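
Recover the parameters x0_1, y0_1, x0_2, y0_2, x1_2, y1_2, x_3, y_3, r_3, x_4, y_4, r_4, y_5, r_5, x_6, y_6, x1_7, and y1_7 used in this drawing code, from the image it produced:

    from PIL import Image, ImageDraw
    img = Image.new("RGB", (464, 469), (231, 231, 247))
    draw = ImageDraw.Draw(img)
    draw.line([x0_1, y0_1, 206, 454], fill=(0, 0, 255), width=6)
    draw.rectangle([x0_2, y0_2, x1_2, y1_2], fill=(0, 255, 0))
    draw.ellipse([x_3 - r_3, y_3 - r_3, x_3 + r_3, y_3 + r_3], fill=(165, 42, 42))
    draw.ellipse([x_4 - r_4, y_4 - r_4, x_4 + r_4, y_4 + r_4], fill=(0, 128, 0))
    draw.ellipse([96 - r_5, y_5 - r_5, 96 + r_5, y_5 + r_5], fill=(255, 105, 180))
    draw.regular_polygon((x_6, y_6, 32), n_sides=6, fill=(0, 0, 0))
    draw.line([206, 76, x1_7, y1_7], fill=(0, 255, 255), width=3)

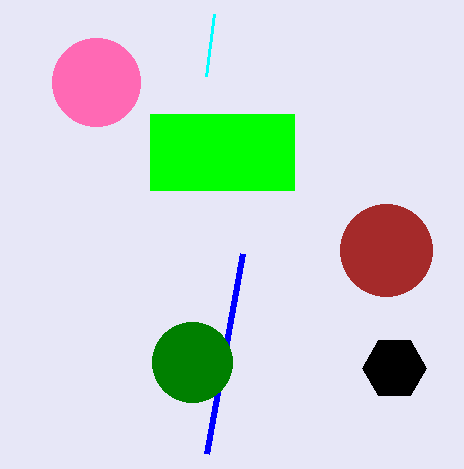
x0_1 = 242, y0_1 = 254, x0_2 = 150, y0_2 = 114, x1_2 = 294, y1_2 = 190, x_3 = 386, y_3 = 250, r_3 = 46, x_4 = 192, y_4 = 362, r_4 = 40, y_5 = 82, r_5 = 44, x_6 = 394, y_6 = 368, x1_7 = 214, y1_7 = 14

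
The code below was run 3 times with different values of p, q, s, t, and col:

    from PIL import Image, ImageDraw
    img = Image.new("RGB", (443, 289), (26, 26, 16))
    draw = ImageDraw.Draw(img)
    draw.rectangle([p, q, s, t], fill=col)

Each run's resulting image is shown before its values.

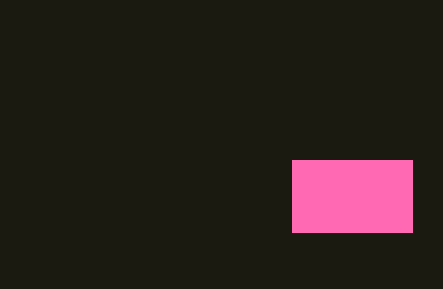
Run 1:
p = 292
q = 160
s = 412
t = 232
col = 'hotpink'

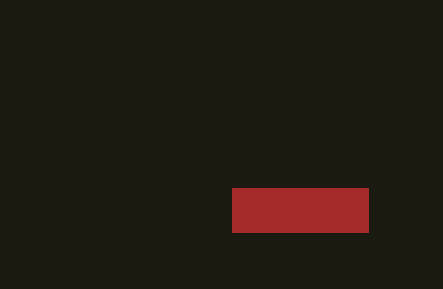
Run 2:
p = 232; q = 188; s = 368; t = 232; col = 'brown'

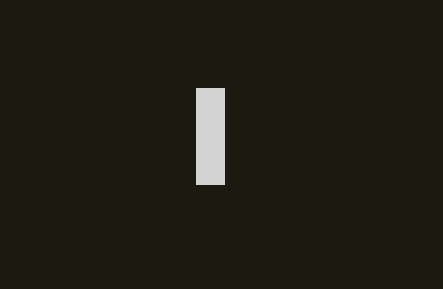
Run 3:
p = 196, q = 88, s = 224, t = 184, col = 'lightgray'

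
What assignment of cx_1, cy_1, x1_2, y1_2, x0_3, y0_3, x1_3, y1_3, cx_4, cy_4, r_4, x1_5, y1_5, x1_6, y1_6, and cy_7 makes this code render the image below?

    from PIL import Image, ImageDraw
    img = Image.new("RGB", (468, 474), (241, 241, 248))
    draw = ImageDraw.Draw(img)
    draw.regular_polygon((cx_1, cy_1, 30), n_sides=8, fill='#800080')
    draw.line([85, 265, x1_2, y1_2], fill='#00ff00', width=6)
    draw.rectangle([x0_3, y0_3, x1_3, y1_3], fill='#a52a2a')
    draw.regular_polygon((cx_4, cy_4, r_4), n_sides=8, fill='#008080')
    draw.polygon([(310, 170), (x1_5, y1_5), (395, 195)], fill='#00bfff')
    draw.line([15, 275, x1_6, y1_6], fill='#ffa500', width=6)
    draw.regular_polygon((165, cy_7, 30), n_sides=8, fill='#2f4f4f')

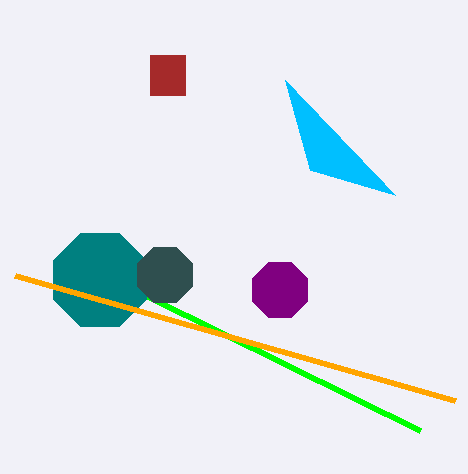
cx_1 = 280; cy_1 = 290; x1_2 = 420; y1_2 = 430; x0_3 = 150; y0_3 = 55; x1_3 = 185; y1_3 = 95; cx_4 = 100; cy_4 = 280; r_4 = 50; x1_5 = 285; y1_5 = 80; x1_6 = 455; y1_6 = 400; cy_7 = 275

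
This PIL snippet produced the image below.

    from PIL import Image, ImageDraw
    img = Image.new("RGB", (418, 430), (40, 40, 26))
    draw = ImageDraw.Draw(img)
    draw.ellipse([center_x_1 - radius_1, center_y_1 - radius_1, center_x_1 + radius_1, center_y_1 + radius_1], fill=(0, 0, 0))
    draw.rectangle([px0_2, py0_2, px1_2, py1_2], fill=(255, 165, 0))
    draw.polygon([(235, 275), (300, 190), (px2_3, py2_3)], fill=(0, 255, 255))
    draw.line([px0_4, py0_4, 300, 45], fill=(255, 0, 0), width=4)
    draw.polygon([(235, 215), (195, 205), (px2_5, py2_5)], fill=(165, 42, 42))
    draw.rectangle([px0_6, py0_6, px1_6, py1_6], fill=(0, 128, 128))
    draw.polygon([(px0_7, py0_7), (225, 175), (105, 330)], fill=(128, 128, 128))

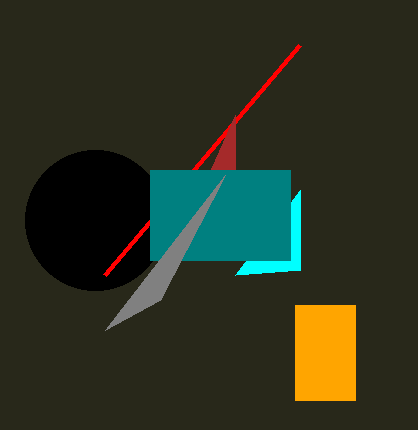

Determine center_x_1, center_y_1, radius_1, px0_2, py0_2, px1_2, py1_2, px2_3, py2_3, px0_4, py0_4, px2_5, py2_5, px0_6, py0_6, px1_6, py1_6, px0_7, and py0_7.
center_x_1 = 95
center_y_1 = 220
radius_1 = 70
px0_2 = 295
py0_2 = 305
px1_2 = 355
py1_2 = 400
px2_3 = 300
py2_3 = 270
px0_4 = 105
py0_4 = 275
px2_5 = 235
py2_5 = 115
px0_6 = 150
py0_6 = 170
px1_6 = 290
py1_6 = 260
px0_7 = 160
py0_7 = 300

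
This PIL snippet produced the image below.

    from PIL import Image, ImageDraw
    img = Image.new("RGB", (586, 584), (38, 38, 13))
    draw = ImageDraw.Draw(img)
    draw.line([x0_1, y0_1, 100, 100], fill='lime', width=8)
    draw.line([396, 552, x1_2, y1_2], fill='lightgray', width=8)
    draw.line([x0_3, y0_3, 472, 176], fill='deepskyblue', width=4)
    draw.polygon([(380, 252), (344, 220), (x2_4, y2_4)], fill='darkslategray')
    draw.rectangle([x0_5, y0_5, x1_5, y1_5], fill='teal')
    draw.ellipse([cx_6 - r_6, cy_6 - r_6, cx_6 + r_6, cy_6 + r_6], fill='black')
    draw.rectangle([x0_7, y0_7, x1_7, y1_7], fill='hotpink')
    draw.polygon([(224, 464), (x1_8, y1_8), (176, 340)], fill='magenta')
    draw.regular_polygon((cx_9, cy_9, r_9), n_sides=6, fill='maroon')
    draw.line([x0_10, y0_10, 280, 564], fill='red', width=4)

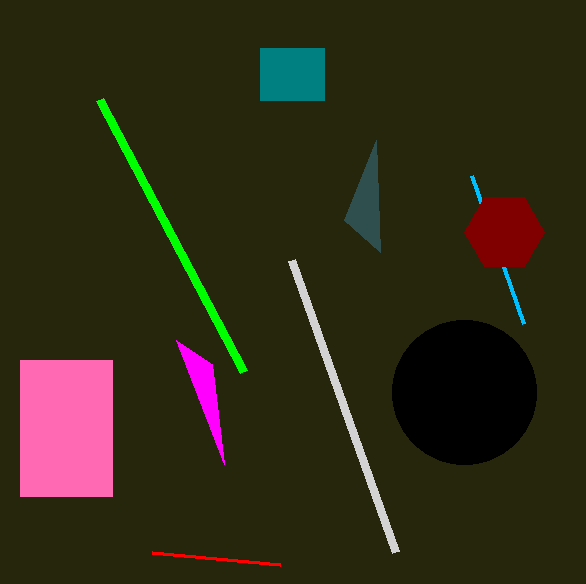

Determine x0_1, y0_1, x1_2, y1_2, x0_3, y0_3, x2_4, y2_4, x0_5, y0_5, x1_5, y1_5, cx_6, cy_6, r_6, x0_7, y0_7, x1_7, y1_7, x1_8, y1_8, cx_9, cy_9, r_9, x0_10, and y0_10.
x0_1 = 244, y0_1 = 372, x1_2 = 292, y1_2 = 260, x0_3 = 524, y0_3 = 324, x2_4 = 376, y2_4 = 140, x0_5 = 260, y0_5 = 48, x1_5 = 324, y1_5 = 100, cx_6 = 464, cy_6 = 392, r_6 = 72, x0_7 = 20, y0_7 = 360, x1_7 = 112, y1_7 = 496, x1_8 = 212, y1_8 = 364, cx_9 = 504, cy_9 = 232, r_9 = 40, x0_10 = 152, y0_10 = 552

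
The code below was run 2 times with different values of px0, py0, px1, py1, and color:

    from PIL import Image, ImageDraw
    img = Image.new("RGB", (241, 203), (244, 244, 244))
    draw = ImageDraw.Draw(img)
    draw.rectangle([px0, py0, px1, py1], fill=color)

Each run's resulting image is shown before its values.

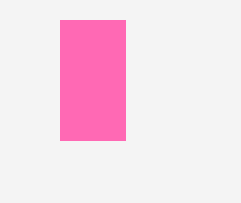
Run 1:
px0 = 60, py0 = 20, px1 = 125, py1 = 140, color = 'hotpink'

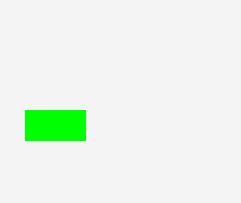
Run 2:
px0 = 25, py0 = 110, px1 = 85, py1 = 140, color = 'lime'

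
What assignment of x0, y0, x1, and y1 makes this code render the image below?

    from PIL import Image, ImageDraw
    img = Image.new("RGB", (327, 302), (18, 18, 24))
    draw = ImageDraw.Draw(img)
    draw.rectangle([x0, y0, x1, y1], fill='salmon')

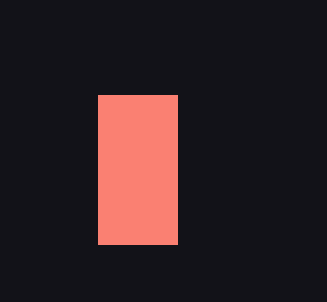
x0 = 98, y0 = 95, x1 = 177, y1 = 244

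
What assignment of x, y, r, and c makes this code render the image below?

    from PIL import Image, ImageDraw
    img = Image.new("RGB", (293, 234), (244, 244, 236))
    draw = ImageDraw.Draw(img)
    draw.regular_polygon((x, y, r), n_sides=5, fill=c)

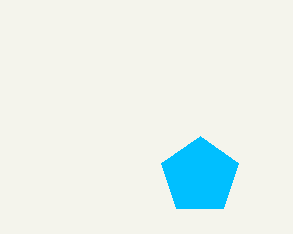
x = 200
y = 176
r = 40
c = 'deepskyblue'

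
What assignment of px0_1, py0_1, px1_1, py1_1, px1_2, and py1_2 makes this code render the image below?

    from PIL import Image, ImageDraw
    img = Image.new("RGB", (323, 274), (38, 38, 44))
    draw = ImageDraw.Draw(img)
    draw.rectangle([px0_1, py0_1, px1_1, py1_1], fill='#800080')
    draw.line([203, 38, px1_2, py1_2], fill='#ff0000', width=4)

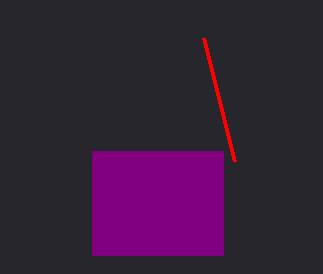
px0_1 = 92, py0_1 = 151, px1_1 = 223, py1_1 = 255, px1_2 = 234, py1_2 = 161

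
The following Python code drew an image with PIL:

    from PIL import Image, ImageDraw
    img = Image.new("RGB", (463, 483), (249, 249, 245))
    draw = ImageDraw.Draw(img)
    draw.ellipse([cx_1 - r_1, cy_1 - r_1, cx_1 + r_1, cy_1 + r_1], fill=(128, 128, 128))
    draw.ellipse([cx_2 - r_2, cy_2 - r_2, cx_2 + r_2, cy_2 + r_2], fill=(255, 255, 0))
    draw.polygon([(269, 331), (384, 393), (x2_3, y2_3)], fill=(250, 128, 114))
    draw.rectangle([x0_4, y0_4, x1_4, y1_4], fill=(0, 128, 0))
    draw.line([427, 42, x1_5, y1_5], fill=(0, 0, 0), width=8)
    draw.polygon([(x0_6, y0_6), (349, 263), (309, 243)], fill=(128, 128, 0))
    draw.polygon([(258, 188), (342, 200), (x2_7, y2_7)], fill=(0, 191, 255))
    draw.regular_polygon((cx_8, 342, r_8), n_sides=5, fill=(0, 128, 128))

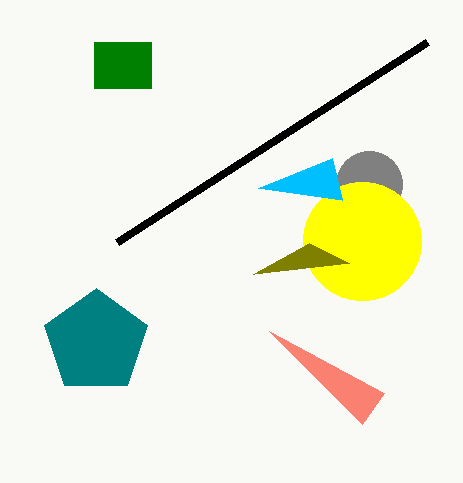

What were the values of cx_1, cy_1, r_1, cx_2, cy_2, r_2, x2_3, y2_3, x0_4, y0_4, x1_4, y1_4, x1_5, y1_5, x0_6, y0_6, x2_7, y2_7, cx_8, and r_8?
cx_1 = 369
cy_1 = 184
r_1 = 33
cx_2 = 362
cy_2 = 241
r_2 = 59
x2_3 = 362
y2_3 = 424
x0_4 = 94
y0_4 = 42
x1_4 = 151
y1_4 = 88
x1_5 = 117
y1_5 = 242
x0_6 = 253
y0_6 = 274
x2_7 = 332
y2_7 = 158
cx_8 = 96
r_8 = 54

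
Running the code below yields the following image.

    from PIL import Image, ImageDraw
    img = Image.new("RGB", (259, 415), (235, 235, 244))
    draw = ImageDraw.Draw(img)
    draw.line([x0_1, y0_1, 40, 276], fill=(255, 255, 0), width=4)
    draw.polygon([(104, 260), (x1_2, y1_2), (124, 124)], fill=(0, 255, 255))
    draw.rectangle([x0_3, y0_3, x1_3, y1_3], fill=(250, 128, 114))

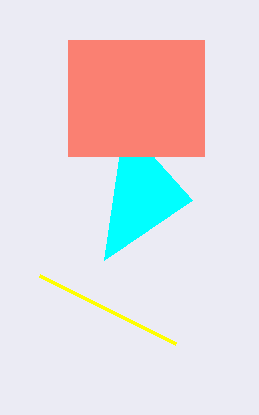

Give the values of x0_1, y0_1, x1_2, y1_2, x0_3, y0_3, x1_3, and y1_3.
x0_1 = 176, y0_1 = 344, x1_2 = 192, y1_2 = 200, x0_3 = 68, y0_3 = 40, x1_3 = 204, y1_3 = 156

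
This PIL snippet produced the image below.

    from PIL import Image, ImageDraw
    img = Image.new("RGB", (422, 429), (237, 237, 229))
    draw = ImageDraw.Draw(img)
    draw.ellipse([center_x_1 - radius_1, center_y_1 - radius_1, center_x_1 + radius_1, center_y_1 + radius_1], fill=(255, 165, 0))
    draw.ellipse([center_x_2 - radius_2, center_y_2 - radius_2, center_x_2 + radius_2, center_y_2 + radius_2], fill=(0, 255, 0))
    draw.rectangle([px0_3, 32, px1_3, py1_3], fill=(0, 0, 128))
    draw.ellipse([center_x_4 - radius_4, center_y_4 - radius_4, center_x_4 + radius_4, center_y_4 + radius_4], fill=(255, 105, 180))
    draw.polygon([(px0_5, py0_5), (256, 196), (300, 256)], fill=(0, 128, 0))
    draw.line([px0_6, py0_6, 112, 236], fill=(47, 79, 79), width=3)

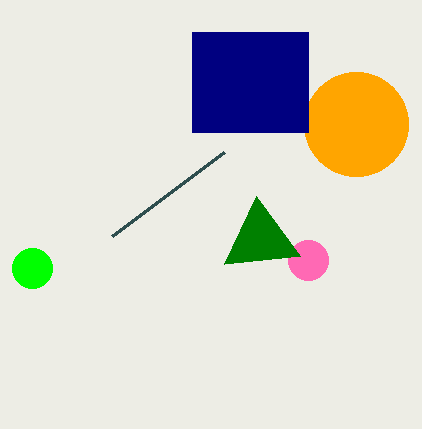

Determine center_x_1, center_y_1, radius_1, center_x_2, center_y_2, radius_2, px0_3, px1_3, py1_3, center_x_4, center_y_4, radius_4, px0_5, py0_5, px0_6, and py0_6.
center_x_1 = 356; center_y_1 = 124; radius_1 = 52; center_x_2 = 32; center_y_2 = 268; radius_2 = 20; px0_3 = 192; px1_3 = 308; py1_3 = 132; center_x_4 = 308; center_y_4 = 260; radius_4 = 20; px0_5 = 224; py0_5 = 264; px0_6 = 224; py0_6 = 152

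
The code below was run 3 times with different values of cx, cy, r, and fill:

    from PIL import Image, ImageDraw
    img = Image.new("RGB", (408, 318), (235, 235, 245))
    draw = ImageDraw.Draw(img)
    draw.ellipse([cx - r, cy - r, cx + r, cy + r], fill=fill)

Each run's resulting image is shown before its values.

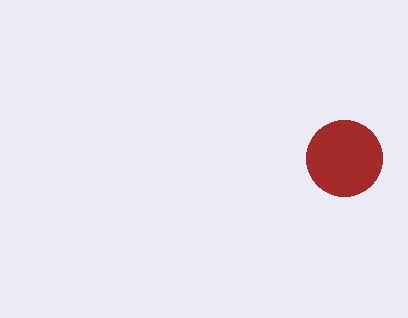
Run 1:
cx = 344
cy = 158
r = 38
fill = 'brown'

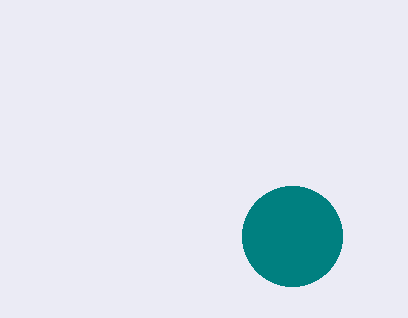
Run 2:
cx = 292; cy = 236; r = 50; fill = 'teal'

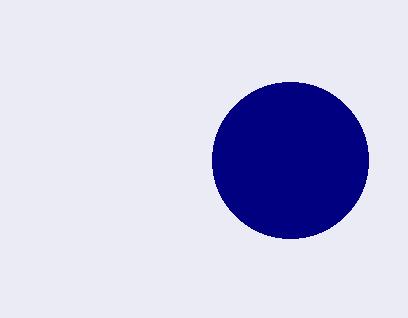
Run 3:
cx = 290; cy = 160; r = 78; fill = 'navy'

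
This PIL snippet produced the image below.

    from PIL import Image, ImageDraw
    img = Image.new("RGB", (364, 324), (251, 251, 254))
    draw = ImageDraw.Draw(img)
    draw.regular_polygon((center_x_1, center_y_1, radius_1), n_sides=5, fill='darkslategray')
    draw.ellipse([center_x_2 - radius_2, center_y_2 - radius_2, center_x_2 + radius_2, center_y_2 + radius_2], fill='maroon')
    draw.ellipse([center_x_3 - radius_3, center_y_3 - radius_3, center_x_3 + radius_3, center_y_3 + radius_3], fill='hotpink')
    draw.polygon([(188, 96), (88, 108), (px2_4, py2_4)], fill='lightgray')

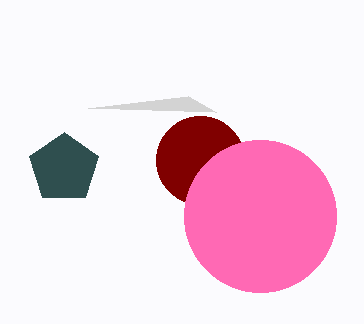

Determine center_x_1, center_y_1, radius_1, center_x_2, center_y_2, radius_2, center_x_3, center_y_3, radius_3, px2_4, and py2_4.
center_x_1 = 64
center_y_1 = 168
radius_1 = 36
center_x_2 = 200
center_y_2 = 160
radius_2 = 44
center_x_3 = 260
center_y_3 = 216
radius_3 = 76
px2_4 = 216
py2_4 = 112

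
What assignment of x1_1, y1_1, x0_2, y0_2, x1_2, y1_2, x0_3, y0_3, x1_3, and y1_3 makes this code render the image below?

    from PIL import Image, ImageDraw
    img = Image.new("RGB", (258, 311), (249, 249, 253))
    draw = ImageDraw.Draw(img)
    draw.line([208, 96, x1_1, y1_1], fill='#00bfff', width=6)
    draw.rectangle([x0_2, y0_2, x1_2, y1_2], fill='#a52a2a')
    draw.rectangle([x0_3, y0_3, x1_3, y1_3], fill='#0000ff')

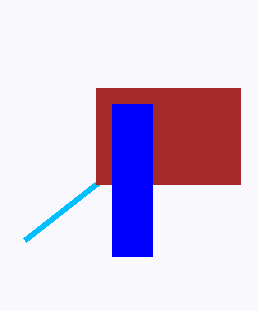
x1_1 = 24; y1_1 = 240; x0_2 = 96; y0_2 = 88; x1_2 = 240; y1_2 = 184; x0_3 = 112; y0_3 = 104; x1_3 = 152; y1_3 = 256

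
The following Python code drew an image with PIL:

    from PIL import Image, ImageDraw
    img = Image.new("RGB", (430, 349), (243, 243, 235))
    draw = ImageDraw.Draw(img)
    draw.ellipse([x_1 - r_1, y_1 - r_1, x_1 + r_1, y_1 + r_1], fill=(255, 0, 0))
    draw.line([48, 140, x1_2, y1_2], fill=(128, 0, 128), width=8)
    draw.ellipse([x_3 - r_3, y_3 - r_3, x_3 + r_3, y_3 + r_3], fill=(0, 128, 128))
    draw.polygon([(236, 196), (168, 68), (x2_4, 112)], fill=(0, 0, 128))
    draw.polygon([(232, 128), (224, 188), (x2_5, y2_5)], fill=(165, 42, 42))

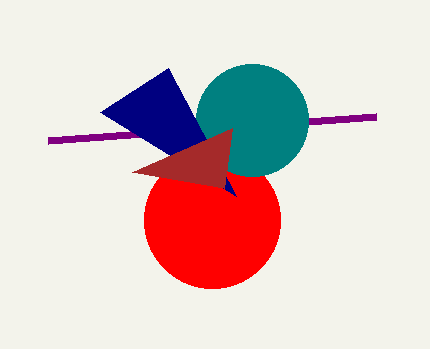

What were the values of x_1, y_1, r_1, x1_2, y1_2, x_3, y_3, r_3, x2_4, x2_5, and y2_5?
x_1 = 212
y_1 = 220
r_1 = 68
x1_2 = 376
y1_2 = 116
x_3 = 252
y_3 = 120
r_3 = 56
x2_4 = 100
x2_5 = 132
y2_5 = 172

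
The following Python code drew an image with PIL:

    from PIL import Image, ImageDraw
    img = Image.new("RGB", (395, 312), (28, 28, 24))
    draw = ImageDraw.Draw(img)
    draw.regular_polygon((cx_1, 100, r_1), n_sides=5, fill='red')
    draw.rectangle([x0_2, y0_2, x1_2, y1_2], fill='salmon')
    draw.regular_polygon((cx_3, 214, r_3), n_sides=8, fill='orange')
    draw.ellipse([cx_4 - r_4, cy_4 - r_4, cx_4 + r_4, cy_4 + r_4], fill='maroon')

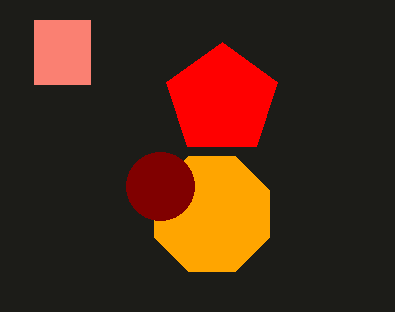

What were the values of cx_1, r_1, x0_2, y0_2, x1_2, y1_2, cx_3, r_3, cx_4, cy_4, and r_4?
cx_1 = 222
r_1 = 58
x0_2 = 34
y0_2 = 20
x1_2 = 90
y1_2 = 84
cx_3 = 212
r_3 = 62
cx_4 = 160
cy_4 = 186
r_4 = 34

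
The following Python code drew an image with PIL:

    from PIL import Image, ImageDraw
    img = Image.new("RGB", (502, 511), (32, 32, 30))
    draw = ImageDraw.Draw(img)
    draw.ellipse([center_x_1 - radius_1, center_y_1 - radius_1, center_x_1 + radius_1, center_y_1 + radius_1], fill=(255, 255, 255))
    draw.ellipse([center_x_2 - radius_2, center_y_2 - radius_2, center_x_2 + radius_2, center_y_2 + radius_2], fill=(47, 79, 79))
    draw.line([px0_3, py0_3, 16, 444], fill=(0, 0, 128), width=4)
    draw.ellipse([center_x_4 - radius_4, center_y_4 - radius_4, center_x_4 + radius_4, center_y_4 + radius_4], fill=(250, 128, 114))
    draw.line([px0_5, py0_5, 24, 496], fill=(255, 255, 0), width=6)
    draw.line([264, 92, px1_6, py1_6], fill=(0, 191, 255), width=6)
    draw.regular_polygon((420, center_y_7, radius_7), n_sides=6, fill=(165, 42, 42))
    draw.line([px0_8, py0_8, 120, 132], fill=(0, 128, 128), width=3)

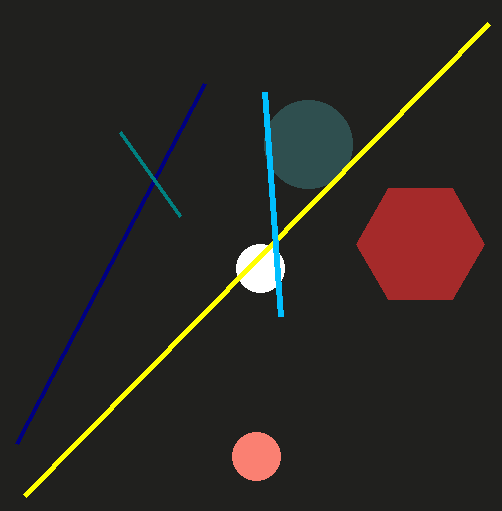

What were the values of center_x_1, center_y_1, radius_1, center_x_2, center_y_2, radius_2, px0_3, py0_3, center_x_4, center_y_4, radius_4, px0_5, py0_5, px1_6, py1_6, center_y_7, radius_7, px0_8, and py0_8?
center_x_1 = 260; center_y_1 = 268; radius_1 = 24; center_x_2 = 308; center_y_2 = 144; radius_2 = 44; px0_3 = 204; py0_3 = 84; center_x_4 = 256; center_y_4 = 456; radius_4 = 24; px0_5 = 488; py0_5 = 24; px1_6 = 280; py1_6 = 316; center_y_7 = 244; radius_7 = 64; px0_8 = 180; py0_8 = 216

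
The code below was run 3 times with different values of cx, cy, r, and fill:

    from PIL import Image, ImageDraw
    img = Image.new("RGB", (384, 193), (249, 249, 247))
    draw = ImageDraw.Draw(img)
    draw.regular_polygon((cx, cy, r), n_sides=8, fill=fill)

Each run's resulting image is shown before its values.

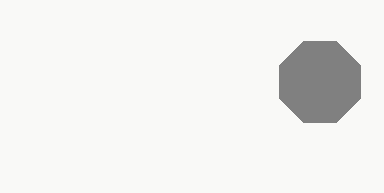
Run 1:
cx = 320; cy = 82; r = 44; fill = 'gray'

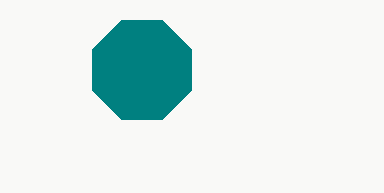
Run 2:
cx = 142
cy = 70
r = 54
fill = 'teal'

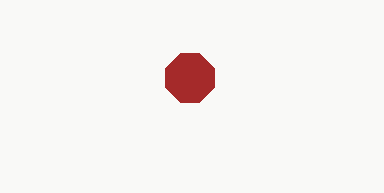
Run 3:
cx = 190; cy = 78; r = 26; fill = 'brown'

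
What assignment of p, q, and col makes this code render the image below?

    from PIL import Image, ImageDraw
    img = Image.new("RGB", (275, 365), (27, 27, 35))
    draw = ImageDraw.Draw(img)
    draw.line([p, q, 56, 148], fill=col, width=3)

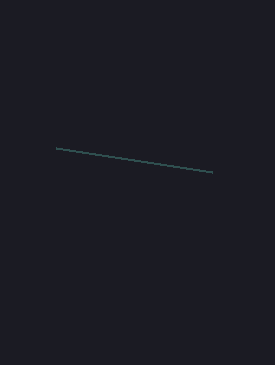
p = 212, q = 172, col = 'darkslategray'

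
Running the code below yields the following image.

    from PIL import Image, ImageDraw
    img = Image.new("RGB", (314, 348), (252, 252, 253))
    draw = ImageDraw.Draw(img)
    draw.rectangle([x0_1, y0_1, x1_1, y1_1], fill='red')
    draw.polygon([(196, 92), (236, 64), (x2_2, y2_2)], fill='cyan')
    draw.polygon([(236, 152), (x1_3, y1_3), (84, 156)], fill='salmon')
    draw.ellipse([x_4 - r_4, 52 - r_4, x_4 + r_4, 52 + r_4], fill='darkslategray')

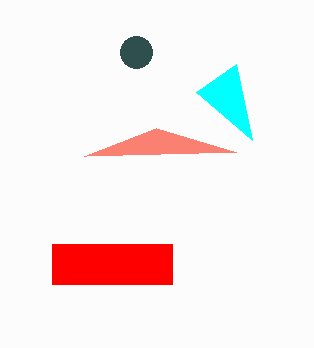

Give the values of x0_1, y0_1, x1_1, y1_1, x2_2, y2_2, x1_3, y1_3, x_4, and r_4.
x0_1 = 52
y0_1 = 244
x1_1 = 172
y1_1 = 284
x2_2 = 252
y2_2 = 140
x1_3 = 156
y1_3 = 128
x_4 = 136
r_4 = 16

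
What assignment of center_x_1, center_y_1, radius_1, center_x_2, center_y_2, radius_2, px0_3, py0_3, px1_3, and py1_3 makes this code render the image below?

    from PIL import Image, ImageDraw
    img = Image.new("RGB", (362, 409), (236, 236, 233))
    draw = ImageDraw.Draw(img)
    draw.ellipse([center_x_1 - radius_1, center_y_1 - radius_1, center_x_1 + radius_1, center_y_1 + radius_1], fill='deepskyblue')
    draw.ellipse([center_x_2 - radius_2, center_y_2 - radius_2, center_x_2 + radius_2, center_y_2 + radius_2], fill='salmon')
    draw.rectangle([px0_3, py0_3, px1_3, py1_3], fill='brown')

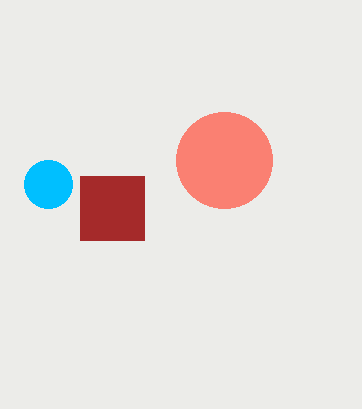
center_x_1 = 48, center_y_1 = 184, radius_1 = 24, center_x_2 = 224, center_y_2 = 160, radius_2 = 48, px0_3 = 80, py0_3 = 176, px1_3 = 144, py1_3 = 240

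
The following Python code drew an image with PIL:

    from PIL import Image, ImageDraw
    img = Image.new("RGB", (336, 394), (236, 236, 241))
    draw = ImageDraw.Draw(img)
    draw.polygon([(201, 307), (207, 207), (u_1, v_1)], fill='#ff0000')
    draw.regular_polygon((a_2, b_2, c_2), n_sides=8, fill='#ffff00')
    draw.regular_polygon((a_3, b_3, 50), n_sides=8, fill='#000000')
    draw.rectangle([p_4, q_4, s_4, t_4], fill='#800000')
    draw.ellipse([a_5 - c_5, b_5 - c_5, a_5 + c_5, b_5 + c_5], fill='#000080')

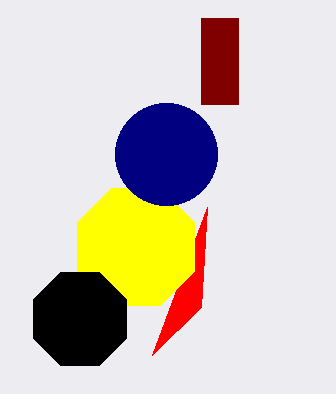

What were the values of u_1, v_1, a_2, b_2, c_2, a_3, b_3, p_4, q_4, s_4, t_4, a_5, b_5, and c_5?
u_1 = 152; v_1 = 355; a_2 = 136; b_2 = 247; c_2 = 63; a_3 = 80; b_3 = 319; p_4 = 201; q_4 = 18; s_4 = 238; t_4 = 104; a_5 = 166; b_5 = 154; c_5 = 51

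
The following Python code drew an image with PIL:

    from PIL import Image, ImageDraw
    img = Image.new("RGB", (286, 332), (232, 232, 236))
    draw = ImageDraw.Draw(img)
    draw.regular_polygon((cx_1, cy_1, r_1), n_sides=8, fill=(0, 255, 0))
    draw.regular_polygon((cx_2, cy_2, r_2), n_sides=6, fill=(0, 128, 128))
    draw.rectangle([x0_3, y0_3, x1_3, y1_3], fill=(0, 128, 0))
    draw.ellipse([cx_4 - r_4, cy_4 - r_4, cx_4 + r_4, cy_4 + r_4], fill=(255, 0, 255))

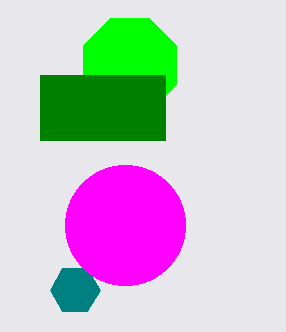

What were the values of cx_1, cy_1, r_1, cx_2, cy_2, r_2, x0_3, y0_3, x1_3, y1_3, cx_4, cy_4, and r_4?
cx_1 = 130, cy_1 = 65, r_1 = 50, cx_2 = 75, cy_2 = 290, r_2 = 25, x0_3 = 40, y0_3 = 75, x1_3 = 165, y1_3 = 140, cx_4 = 125, cy_4 = 225, r_4 = 60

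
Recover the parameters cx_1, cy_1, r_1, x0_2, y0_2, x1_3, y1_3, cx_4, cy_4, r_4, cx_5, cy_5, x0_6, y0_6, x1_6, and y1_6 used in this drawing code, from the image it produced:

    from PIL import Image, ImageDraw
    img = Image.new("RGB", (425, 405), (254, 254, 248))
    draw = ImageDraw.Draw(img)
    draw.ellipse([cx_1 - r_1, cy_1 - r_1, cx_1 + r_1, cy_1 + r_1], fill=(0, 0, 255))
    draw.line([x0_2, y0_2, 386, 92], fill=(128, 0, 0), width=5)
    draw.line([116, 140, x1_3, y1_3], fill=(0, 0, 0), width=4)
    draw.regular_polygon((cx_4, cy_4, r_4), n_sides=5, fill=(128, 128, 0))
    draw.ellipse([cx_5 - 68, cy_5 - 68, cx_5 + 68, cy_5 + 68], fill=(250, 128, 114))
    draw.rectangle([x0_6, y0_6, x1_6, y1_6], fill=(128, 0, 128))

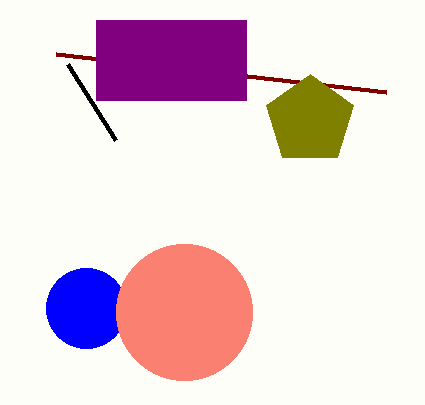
cx_1 = 86, cy_1 = 308, r_1 = 40, x0_2 = 56, y0_2 = 54, x1_3 = 68, y1_3 = 64, cx_4 = 310, cy_4 = 120, r_4 = 46, cx_5 = 184, cy_5 = 312, x0_6 = 96, y0_6 = 20, x1_6 = 246, y1_6 = 100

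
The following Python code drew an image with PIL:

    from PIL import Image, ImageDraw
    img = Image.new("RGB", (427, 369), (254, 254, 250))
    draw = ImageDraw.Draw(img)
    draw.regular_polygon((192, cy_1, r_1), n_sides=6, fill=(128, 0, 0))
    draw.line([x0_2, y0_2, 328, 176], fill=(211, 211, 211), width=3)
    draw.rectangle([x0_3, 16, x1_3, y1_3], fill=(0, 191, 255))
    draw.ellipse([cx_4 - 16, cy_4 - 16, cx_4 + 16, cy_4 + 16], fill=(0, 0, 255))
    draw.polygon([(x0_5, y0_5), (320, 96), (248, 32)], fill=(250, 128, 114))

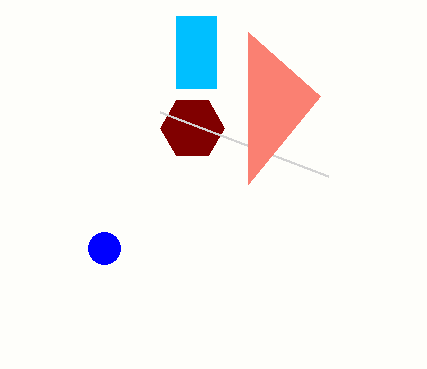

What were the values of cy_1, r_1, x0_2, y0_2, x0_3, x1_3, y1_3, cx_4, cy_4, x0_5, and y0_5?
cy_1 = 128, r_1 = 32, x0_2 = 160, y0_2 = 112, x0_3 = 176, x1_3 = 216, y1_3 = 88, cx_4 = 104, cy_4 = 248, x0_5 = 248, y0_5 = 184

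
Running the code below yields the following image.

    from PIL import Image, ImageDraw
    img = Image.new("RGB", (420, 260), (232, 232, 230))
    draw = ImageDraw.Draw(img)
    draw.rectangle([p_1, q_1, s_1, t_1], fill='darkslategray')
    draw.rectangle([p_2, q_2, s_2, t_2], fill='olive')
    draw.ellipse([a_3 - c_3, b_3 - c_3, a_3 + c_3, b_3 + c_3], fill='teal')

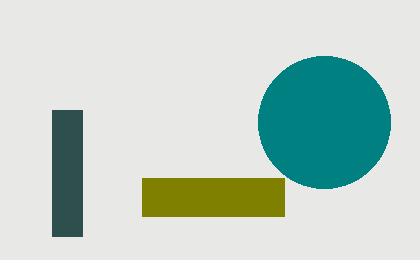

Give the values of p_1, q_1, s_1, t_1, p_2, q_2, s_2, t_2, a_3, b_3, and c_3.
p_1 = 52; q_1 = 110; s_1 = 82; t_1 = 236; p_2 = 142; q_2 = 178; s_2 = 284; t_2 = 216; a_3 = 324; b_3 = 122; c_3 = 66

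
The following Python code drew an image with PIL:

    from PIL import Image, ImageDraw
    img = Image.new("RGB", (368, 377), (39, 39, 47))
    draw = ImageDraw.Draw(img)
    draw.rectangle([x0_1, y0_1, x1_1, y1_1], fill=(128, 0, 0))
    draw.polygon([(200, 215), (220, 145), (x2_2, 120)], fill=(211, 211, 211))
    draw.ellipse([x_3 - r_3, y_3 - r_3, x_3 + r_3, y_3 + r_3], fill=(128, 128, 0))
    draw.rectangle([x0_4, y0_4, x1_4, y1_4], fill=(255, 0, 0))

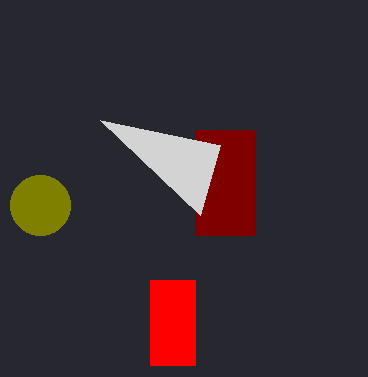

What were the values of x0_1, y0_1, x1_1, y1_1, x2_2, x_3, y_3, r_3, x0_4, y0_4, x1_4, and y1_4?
x0_1 = 195; y0_1 = 130; x1_1 = 255; y1_1 = 235; x2_2 = 100; x_3 = 40; y_3 = 205; r_3 = 30; x0_4 = 150; y0_4 = 280; x1_4 = 195; y1_4 = 365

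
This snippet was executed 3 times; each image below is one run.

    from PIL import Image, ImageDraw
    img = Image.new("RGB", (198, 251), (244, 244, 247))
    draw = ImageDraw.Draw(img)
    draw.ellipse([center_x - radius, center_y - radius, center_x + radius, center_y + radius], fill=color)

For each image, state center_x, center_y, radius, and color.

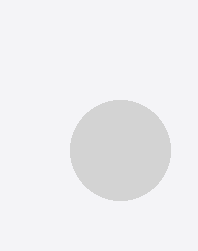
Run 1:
center_x = 120; center_y = 150; radius = 50; color = 'lightgray'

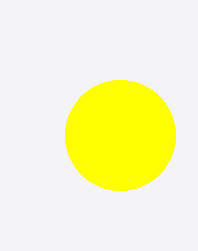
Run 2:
center_x = 120, center_y = 135, radius = 55, color = 'yellow'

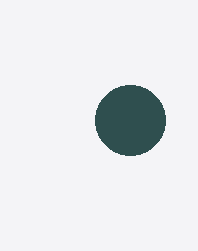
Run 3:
center_x = 130, center_y = 120, radius = 35, color = 'darkslategray'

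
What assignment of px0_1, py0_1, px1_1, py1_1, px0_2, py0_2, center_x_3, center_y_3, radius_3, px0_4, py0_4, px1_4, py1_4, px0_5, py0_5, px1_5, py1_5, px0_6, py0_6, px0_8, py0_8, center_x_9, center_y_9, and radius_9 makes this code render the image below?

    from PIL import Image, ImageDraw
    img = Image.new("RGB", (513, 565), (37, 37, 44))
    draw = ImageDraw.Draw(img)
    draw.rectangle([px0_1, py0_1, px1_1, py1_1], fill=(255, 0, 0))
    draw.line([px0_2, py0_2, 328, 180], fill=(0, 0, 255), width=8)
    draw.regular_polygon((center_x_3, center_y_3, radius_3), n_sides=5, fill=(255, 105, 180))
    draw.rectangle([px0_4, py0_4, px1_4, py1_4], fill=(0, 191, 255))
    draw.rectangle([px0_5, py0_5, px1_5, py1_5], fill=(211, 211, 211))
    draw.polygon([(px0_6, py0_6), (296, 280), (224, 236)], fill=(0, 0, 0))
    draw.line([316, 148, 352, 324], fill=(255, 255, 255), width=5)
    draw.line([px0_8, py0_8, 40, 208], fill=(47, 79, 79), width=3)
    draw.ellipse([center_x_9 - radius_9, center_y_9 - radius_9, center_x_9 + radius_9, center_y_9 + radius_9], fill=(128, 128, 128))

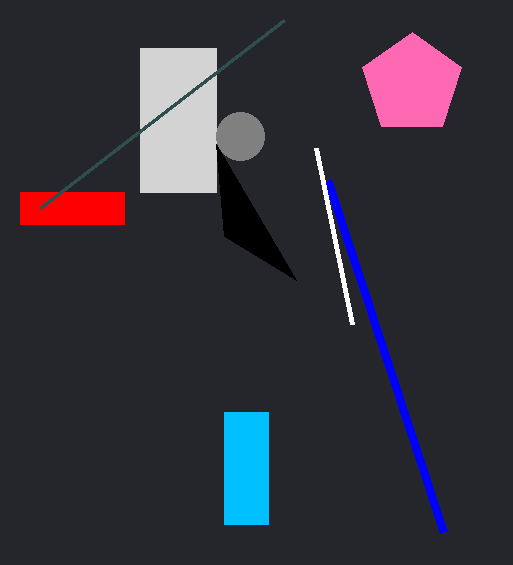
px0_1 = 20
py0_1 = 192
px1_1 = 124
py1_1 = 224
px0_2 = 444
py0_2 = 532
center_x_3 = 412
center_y_3 = 84
radius_3 = 52
px0_4 = 224
py0_4 = 412
px1_4 = 268
py1_4 = 524
px0_5 = 140
py0_5 = 48
px1_5 = 216
py1_5 = 192
px0_6 = 216
py0_6 = 144
px0_8 = 284
py0_8 = 20
center_x_9 = 240
center_y_9 = 136
radius_9 = 24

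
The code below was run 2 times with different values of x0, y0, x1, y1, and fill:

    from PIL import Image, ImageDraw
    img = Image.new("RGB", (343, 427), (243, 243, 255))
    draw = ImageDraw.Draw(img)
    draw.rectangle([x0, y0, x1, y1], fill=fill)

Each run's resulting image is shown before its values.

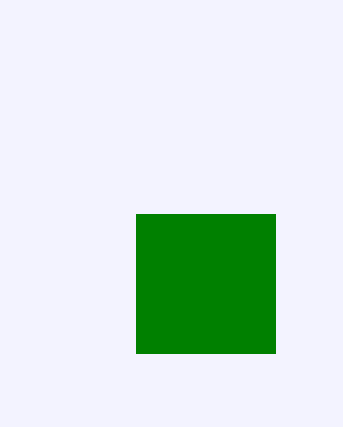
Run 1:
x0 = 136, y0 = 214, x1 = 275, y1 = 353, fill = 'green'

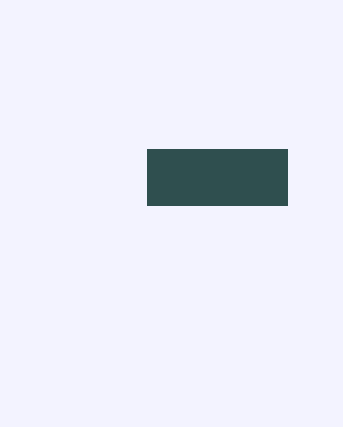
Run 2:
x0 = 147, y0 = 149, x1 = 287, y1 = 205, fill = 'darkslategray'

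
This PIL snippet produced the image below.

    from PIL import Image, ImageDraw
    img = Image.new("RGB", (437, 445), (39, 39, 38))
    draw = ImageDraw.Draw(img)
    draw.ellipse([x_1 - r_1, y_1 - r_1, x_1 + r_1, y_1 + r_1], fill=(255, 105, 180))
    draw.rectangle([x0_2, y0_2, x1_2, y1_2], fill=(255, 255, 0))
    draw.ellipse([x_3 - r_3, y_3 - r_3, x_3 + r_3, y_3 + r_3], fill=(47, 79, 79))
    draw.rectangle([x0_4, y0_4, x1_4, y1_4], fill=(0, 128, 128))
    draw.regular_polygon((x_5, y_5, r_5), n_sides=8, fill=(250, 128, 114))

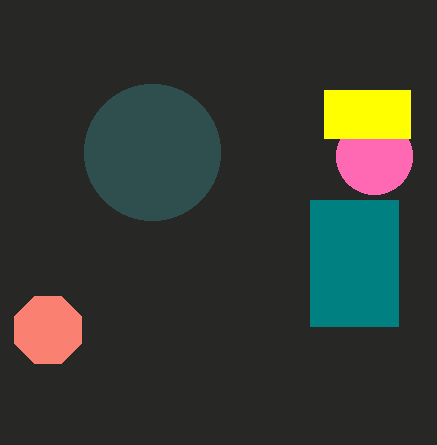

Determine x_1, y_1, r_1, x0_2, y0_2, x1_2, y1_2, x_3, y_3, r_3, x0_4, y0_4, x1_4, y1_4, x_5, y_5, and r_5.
x_1 = 374; y_1 = 156; r_1 = 38; x0_2 = 324; y0_2 = 90; x1_2 = 410; y1_2 = 138; x_3 = 152; y_3 = 152; r_3 = 68; x0_4 = 310; y0_4 = 200; x1_4 = 398; y1_4 = 326; x_5 = 48; y_5 = 330; r_5 = 36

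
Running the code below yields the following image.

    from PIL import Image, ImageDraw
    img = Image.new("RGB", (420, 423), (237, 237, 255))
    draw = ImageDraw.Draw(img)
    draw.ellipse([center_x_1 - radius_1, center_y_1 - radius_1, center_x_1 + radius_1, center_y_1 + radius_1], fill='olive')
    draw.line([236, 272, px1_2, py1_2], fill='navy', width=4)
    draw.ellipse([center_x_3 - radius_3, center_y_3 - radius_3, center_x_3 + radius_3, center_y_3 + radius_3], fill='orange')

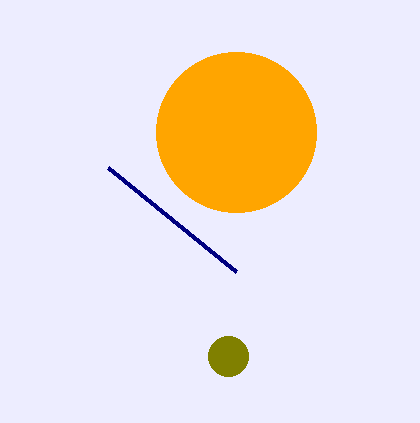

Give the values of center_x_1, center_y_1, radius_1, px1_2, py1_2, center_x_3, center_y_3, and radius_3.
center_x_1 = 228
center_y_1 = 356
radius_1 = 20
px1_2 = 108
py1_2 = 168
center_x_3 = 236
center_y_3 = 132
radius_3 = 80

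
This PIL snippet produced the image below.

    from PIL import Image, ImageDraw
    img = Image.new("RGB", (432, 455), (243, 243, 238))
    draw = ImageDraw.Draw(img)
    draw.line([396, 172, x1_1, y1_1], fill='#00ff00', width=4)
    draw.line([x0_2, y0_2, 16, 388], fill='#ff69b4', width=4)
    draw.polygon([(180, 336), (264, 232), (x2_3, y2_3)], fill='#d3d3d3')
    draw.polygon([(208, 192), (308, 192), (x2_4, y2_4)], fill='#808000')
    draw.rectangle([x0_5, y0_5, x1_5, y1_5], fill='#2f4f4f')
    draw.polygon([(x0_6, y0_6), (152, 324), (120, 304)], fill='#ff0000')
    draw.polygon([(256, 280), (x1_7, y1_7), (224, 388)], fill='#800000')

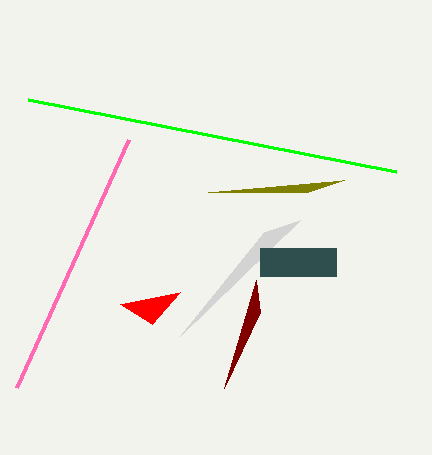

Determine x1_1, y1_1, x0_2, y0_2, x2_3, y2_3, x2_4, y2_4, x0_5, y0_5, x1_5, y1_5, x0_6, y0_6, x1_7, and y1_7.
x1_1 = 28; y1_1 = 100; x0_2 = 128; y0_2 = 140; x2_3 = 300; y2_3 = 220; x2_4 = 344; y2_4 = 180; x0_5 = 260; y0_5 = 248; x1_5 = 336; y1_5 = 276; x0_6 = 180; y0_6 = 292; x1_7 = 260; y1_7 = 312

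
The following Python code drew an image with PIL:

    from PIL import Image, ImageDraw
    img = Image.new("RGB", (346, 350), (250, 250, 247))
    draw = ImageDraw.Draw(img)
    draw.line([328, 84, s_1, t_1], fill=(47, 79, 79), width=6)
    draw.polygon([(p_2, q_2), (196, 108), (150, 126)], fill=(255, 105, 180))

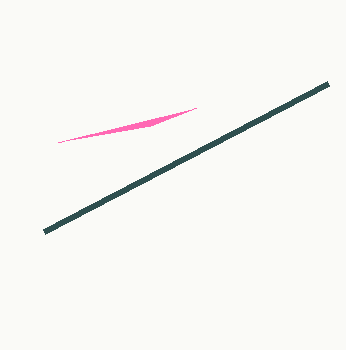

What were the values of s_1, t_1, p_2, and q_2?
s_1 = 44, t_1 = 232, p_2 = 58, q_2 = 142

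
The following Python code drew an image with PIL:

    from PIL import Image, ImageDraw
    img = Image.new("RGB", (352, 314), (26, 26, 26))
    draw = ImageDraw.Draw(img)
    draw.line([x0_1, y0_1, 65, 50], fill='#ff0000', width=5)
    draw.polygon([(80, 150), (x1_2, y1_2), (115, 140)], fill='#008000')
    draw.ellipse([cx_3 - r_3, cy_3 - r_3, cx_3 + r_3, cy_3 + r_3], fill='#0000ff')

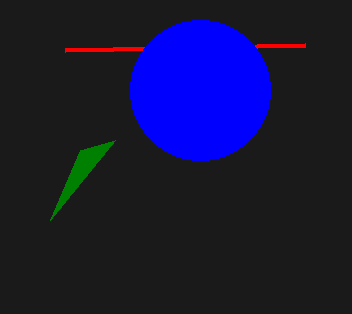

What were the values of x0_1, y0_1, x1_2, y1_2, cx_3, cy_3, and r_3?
x0_1 = 305, y0_1 = 45, x1_2 = 50, y1_2 = 220, cx_3 = 200, cy_3 = 90, r_3 = 70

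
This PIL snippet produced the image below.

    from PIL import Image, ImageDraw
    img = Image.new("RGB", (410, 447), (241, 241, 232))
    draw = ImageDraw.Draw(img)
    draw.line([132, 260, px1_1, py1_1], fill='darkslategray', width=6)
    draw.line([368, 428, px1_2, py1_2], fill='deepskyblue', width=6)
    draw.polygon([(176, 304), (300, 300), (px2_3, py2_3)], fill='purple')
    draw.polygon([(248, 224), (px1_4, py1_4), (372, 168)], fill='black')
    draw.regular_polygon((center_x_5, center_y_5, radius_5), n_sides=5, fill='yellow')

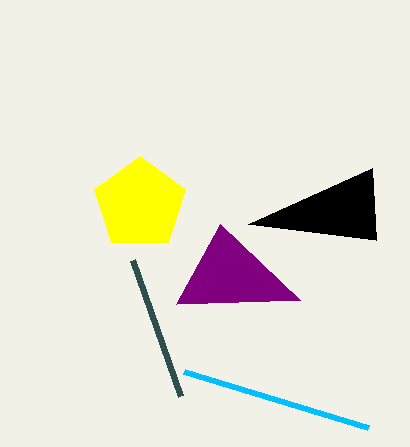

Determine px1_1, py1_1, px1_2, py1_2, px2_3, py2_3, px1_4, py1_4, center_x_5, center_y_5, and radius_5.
px1_1 = 180; py1_1 = 396; px1_2 = 184; py1_2 = 372; px2_3 = 220; py2_3 = 224; px1_4 = 376; py1_4 = 240; center_x_5 = 140; center_y_5 = 204; radius_5 = 48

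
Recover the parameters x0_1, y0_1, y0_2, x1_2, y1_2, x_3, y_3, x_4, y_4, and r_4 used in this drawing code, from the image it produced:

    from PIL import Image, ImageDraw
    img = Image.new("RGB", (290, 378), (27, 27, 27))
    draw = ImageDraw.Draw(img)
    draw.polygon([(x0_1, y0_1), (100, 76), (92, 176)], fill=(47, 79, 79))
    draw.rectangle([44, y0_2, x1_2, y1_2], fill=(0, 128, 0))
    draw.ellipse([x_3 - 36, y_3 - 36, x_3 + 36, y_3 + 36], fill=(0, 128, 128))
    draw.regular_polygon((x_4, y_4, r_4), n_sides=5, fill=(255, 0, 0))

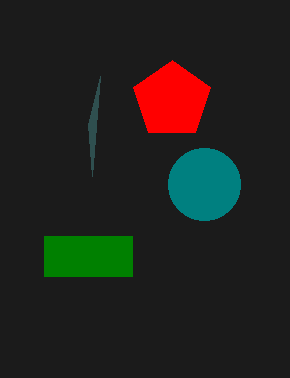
x0_1 = 88, y0_1 = 124, y0_2 = 236, x1_2 = 132, y1_2 = 276, x_3 = 204, y_3 = 184, x_4 = 172, y_4 = 100, r_4 = 40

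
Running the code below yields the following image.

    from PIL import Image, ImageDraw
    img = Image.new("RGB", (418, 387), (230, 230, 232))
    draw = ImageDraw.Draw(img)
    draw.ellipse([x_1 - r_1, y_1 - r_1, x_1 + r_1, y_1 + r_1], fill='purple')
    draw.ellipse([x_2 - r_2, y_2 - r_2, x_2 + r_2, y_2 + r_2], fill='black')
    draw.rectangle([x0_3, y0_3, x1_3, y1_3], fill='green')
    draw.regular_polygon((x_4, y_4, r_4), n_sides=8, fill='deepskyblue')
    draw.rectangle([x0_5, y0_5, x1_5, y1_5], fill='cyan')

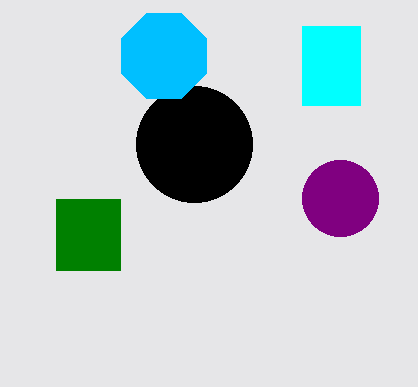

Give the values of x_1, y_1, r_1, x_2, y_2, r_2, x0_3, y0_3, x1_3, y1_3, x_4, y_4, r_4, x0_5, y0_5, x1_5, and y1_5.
x_1 = 340; y_1 = 198; r_1 = 38; x_2 = 194; y_2 = 144; r_2 = 58; x0_3 = 56; y0_3 = 199; x1_3 = 120; y1_3 = 270; x_4 = 164; y_4 = 56; r_4 = 46; x0_5 = 302; y0_5 = 26; x1_5 = 360; y1_5 = 105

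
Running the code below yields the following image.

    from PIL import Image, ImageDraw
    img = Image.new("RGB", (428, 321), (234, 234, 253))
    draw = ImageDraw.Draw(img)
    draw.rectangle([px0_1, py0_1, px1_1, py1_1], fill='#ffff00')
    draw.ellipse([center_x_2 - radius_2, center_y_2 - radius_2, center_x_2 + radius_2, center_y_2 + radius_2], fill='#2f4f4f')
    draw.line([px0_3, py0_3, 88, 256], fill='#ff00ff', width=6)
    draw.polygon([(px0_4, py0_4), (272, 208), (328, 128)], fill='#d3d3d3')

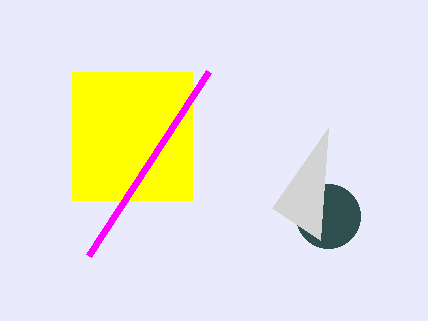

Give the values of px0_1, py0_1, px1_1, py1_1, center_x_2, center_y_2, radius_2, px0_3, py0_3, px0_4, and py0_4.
px0_1 = 72
py0_1 = 72
px1_1 = 192
py1_1 = 200
center_x_2 = 328
center_y_2 = 216
radius_2 = 32
px0_3 = 208
py0_3 = 72
px0_4 = 320
py0_4 = 240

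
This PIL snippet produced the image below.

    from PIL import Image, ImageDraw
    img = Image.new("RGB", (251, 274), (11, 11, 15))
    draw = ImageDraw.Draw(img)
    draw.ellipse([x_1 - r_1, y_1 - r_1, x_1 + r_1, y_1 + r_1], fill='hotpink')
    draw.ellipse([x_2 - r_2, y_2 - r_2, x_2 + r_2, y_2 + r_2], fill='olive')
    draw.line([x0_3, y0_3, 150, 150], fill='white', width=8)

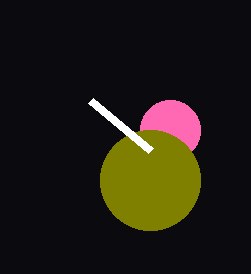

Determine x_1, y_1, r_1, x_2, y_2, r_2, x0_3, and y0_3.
x_1 = 170, y_1 = 130, r_1 = 30, x_2 = 150, y_2 = 180, r_2 = 50, x0_3 = 90, y0_3 = 100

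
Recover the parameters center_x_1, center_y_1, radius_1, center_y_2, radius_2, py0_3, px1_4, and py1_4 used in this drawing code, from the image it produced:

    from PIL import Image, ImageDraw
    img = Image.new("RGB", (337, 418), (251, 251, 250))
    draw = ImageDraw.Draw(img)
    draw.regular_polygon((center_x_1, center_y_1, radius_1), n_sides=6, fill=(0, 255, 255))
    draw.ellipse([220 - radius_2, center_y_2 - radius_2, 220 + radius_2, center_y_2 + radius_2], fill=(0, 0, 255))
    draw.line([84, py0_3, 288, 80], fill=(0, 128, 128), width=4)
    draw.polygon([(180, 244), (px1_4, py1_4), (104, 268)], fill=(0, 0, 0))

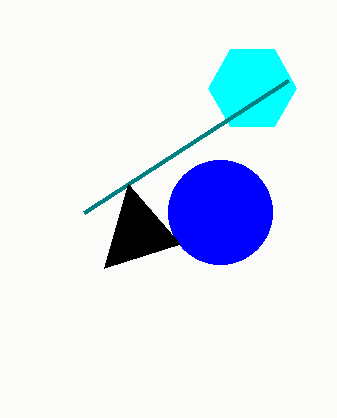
center_x_1 = 252; center_y_1 = 88; radius_1 = 44; center_y_2 = 212; radius_2 = 52; py0_3 = 212; px1_4 = 128; py1_4 = 184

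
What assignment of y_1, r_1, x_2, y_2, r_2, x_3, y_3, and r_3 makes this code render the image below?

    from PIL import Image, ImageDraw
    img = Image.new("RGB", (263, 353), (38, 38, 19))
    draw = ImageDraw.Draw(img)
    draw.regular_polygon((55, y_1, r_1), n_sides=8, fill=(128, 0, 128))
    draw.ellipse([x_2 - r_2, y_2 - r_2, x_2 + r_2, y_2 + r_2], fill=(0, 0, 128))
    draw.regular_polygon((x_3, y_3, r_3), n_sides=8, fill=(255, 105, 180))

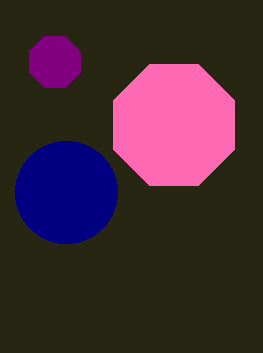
y_1 = 62; r_1 = 28; x_2 = 66; y_2 = 192; r_2 = 51; x_3 = 174; y_3 = 125; r_3 = 65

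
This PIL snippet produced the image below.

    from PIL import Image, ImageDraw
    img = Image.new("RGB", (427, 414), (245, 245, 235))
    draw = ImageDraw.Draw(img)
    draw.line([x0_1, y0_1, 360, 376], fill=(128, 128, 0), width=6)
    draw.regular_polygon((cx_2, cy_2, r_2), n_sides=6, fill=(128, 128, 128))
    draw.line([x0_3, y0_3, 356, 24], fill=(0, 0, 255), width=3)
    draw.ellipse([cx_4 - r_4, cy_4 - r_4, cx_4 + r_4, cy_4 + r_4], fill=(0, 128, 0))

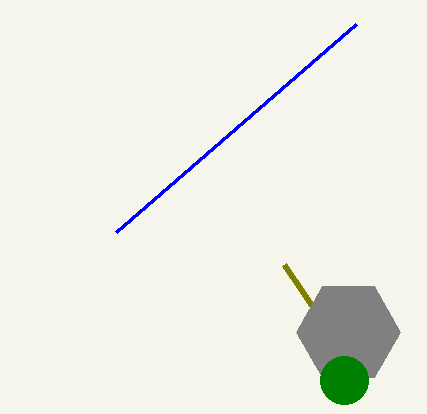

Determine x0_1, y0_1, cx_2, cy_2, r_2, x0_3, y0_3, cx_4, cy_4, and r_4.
x0_1 = 284
y0_1 = 264
cx_2 = 348
cy_2 = 332
r_2 = 52
x0_3 = 116
y0_3 = 232
cx_4 = 344
cy_4 = 380
r_4 = 24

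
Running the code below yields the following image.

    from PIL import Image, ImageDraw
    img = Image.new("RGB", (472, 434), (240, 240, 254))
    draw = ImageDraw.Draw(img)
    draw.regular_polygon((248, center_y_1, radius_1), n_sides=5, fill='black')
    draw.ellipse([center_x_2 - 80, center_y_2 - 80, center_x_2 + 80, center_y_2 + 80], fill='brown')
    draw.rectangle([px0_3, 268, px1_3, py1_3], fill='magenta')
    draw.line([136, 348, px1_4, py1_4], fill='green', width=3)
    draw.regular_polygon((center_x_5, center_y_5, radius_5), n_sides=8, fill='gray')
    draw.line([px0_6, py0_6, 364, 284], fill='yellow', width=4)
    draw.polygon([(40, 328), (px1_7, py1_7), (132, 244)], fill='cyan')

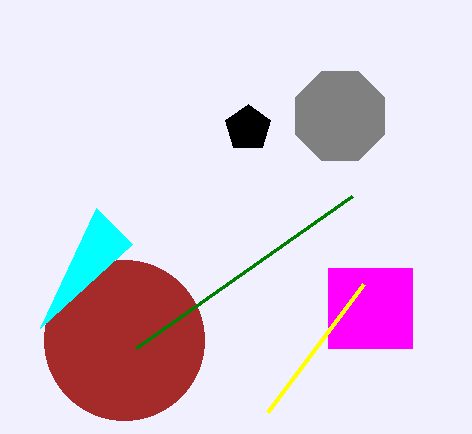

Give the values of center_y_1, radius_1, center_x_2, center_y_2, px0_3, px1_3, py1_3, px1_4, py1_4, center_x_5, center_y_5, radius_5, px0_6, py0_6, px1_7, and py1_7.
center_y_1 = 128; radius_1 = 24; center_x_2 = 124; center_y_2 = 340; px0_3 = 328; px1_3 = 412; py1_3 = 348; px1_4 = 352; py1_4 = 196; center_x_5 = 340; center_y_5 = 116; radius_5 = 48; px0_6 = 268; py0_6 = 412; px1_7 = 96; py1_7 = 208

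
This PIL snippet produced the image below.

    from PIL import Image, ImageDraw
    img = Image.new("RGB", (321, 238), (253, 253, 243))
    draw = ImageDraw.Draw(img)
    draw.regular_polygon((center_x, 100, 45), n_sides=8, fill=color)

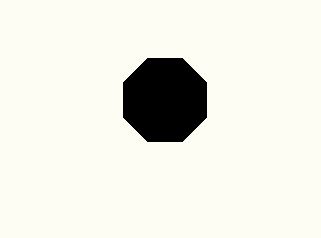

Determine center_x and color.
center_x = 165, color = 'black'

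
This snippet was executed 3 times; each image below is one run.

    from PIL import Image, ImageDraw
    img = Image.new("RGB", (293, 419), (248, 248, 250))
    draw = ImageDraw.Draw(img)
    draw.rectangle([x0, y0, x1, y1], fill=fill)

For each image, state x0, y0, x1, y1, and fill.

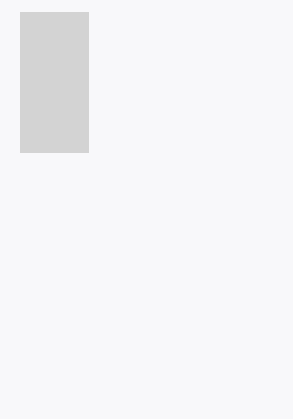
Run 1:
x0 = 20, y0 = 12, x1 = 88, y1 = 152, fill = 'lightgray'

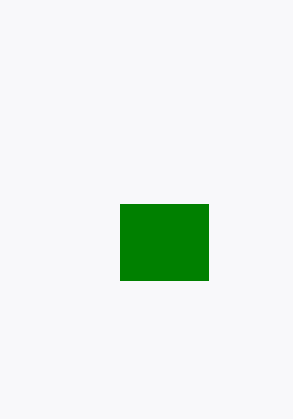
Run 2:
x0 = 120
y0 = 204
x1 = 208
y1 = 280
fill = 'green'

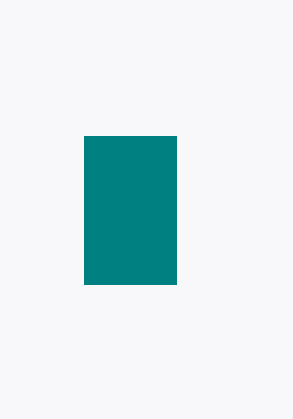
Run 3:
x0 = 84, y0 = 136, x1 = 176, y1 = 284, fill = 'teal'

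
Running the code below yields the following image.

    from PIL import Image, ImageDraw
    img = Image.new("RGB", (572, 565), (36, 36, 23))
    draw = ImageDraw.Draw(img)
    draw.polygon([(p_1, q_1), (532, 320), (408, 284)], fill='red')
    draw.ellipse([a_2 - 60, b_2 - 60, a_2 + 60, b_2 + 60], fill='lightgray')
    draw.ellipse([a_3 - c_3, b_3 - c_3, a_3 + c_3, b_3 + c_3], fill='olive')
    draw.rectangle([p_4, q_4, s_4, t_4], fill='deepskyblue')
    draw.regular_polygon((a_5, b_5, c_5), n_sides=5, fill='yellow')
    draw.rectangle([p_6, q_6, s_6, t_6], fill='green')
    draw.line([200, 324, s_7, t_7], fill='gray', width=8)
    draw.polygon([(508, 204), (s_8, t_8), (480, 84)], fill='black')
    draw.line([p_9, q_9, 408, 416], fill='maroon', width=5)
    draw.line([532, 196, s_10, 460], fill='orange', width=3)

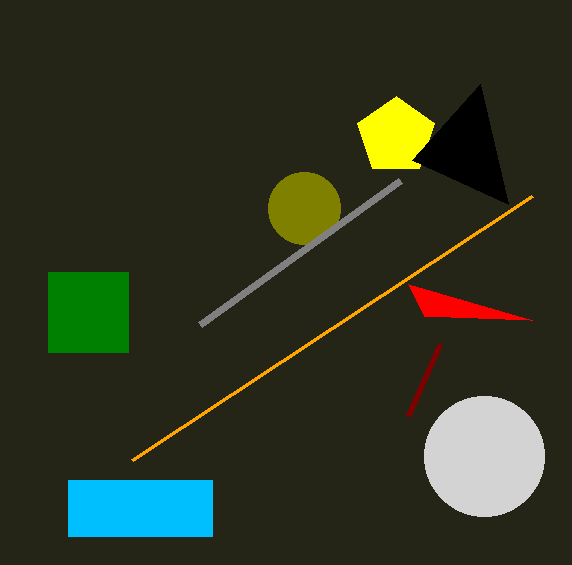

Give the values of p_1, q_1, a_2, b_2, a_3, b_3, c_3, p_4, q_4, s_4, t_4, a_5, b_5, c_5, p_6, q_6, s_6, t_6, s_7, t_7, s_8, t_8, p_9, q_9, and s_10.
p_1 = 424
q_1 = 316
a_2 = 484
b_2 = 456
a_3 = 304
b_3 = 208
c_3 = 36
p_4 = 68
q_4 = 480
s_4 = 212
t_4 = 536
a_5 = 396
b_5 = 136
c_5 = 40
p_6 = 48
q_6 = 272
s_6 = 128
t_6 = 352
s_7 = 400
t_7 = 180
s_8 = 412
t_8 = 160
p_9 = 440
q_9 = 344
s_10 = 132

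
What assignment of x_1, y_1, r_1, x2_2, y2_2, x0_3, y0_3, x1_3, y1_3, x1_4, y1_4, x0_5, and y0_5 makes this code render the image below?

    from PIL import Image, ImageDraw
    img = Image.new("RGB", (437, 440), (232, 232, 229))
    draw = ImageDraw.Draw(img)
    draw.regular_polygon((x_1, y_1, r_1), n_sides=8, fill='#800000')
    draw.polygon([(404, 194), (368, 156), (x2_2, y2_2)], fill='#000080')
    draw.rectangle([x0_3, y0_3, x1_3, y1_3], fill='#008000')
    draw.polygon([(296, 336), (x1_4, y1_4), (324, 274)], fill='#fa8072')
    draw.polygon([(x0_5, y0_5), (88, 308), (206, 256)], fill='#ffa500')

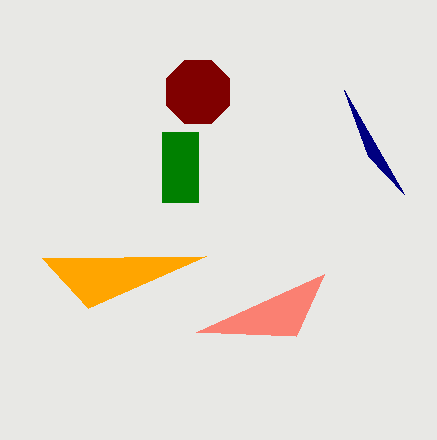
x_1 = 198; y_1 = 92; r_1 = 34; x2_2 = 344; y2_2 = 90; x0_3 = 162; y0_3 = 132; x1_3 = 198; y1_3 = 202; x1_4 = 196; y1_4 = 332; x0_5 = 42; y0_5 = 258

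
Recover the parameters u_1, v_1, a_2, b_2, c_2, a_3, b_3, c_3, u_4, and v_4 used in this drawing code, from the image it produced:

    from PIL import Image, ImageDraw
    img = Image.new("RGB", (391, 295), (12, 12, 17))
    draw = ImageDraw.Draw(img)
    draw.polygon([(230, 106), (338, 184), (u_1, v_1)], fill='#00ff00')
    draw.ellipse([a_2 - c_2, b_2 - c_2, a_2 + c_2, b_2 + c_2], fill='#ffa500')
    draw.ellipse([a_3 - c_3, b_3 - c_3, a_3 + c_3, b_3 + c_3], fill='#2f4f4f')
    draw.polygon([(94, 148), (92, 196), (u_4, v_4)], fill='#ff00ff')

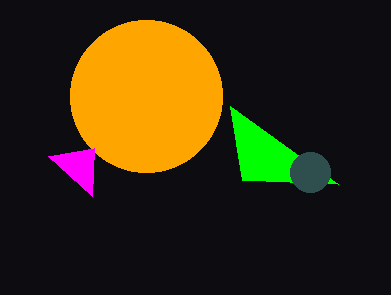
u_1 = 242, v_1 = 180, a_2 = 146, b_2 = 96, c_2 = 76, a_3 = 310, b_3 = 172, c_3 = 20, u_4 = 48, v_4 = 156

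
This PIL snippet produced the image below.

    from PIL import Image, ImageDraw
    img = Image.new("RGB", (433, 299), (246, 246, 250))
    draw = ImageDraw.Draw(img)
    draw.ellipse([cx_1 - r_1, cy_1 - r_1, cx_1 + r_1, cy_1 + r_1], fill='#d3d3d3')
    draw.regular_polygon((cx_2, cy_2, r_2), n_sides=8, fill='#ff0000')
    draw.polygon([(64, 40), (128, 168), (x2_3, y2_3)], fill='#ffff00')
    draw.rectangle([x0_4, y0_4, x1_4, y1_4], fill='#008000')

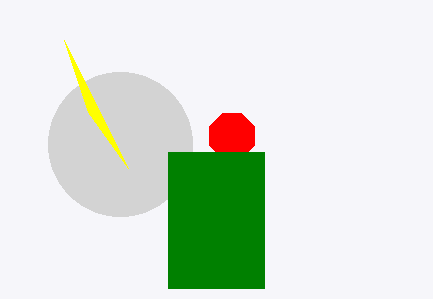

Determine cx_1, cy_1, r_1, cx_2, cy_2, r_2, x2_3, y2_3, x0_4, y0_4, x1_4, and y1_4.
cx_1 = 120
cy_1 = 144
r_1 = 72
cx_2 = 232
cy_2 = 136
r_2 = 24
x2_3 = 88
y2_3 = 112
x0_4 = 168
y0_4 = 152
x1_4 = 264
y1_4 = 288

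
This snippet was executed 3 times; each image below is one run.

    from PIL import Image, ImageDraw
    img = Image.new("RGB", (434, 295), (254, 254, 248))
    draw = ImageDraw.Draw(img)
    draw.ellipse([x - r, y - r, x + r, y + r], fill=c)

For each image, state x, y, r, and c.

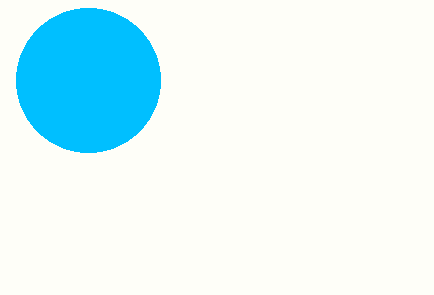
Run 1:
x = 88
y = 80
r = 72
c = 'deepskyblue'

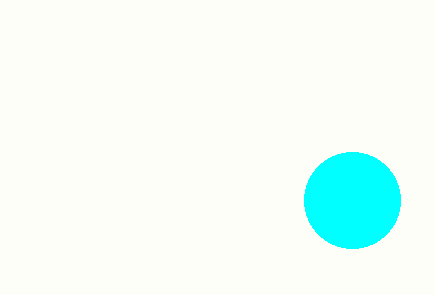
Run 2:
x = 352; y = 200; r = 48; c = 'cyan'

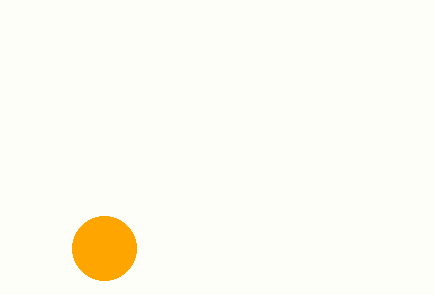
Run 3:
x = 104; y = 248; r = 32; c = 'orange'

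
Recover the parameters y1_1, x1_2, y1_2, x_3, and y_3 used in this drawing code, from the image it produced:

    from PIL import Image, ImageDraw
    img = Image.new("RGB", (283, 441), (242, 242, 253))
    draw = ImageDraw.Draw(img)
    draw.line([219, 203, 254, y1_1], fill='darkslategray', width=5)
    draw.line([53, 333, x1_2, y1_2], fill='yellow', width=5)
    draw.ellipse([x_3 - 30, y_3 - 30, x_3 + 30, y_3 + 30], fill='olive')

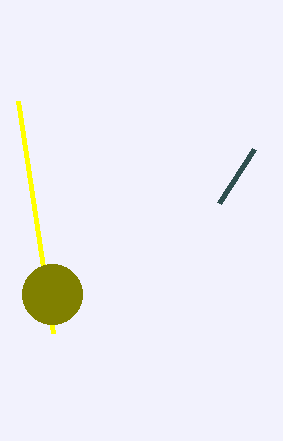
y1_1 = 149; x1_2 = 18; y1_2 = 101; x_3 = 52; y_3 = 294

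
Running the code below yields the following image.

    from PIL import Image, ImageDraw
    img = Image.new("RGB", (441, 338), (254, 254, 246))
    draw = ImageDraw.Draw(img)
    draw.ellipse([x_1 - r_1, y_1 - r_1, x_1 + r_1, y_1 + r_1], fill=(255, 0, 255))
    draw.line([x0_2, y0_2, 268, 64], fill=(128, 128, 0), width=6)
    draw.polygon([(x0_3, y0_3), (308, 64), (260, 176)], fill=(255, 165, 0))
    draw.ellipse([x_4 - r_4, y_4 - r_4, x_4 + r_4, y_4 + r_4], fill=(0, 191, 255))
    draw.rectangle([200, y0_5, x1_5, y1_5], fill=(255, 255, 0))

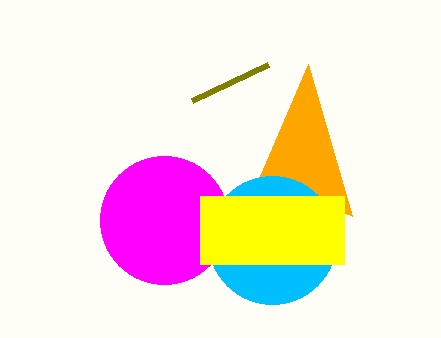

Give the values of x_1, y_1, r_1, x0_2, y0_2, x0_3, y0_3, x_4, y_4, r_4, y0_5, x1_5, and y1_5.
x_1 = 164, y_1 = 220, r_1 = 64, x0_2 = 192, y0_2 = 100, x0_3 = 352, y0_3 = 216, x_4 = 272, y_4 = 240, r_4 = 64, y0_5 = 196, x1_5 = 344, y1_5 = 264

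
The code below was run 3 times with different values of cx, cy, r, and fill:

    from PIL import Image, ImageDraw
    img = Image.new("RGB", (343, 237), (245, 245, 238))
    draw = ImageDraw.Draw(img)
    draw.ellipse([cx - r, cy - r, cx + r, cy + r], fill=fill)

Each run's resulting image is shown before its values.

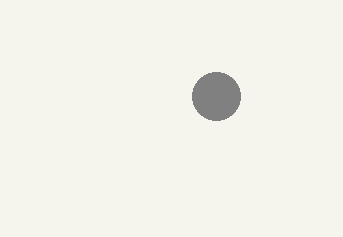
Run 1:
cx = 216, cy = 96, r = 24, fill = 'gray'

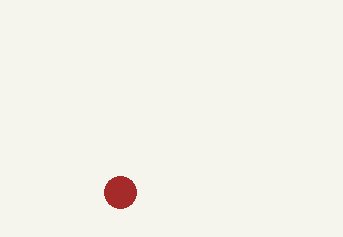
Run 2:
cx = 120
cy = 192
r = 16
fill = 'brown'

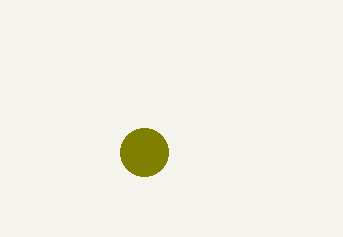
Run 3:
cx = 144; cy = 152; r = 24; fill = 'olive'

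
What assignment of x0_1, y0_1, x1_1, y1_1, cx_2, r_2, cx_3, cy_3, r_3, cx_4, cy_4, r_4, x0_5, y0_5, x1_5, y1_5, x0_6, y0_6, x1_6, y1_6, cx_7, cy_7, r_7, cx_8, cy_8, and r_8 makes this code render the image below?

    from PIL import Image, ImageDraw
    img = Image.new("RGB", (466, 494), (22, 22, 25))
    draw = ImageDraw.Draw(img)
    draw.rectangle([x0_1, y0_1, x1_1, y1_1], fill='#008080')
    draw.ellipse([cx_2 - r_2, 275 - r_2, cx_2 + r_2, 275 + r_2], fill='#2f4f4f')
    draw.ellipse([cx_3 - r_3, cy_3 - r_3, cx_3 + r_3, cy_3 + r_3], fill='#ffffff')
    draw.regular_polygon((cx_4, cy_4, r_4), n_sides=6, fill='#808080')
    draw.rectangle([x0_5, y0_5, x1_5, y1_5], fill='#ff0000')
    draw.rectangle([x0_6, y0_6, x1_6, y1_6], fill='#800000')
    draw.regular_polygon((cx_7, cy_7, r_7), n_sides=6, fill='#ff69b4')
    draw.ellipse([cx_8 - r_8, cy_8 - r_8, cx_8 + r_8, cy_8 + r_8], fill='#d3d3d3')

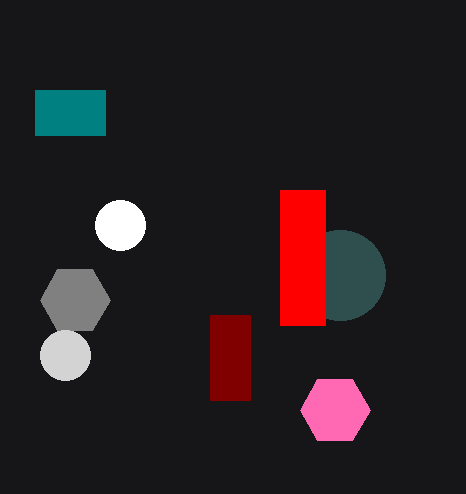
x0_1 = 35; y0_1 = 90; x1_1 = 105; y1_1 = 135; cx_2 = 340; r_2 = 45; cx_3 = 120; cy_3 = 225; r_3 = 25; cx_4 = 75; cy_4 = 300; r_4 = 35; x0_5 = 280; y0_5 = 190; x1_5 = 325; y1_5 = 325; x0_6 = 210; y0_6 = 315; x1_6 = 250; y1_6 = 400; cx_7 = 335; cy_7 = 410; r_7 = 35; cx_8 = 65; cy_8 = 355; r_8 = 25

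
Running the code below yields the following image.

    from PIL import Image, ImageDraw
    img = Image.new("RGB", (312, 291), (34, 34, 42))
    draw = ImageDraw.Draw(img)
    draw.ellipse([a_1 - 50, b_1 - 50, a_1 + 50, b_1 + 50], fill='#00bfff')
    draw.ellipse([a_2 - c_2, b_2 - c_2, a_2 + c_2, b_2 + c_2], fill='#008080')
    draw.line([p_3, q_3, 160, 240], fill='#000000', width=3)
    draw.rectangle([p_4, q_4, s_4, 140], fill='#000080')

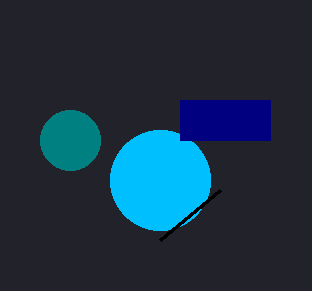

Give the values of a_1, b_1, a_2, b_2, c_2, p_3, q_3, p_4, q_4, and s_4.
a_1 = 160; b_1 = 180; a_2 = 70; b_2 = 140; c_2 = 30; p_3 = 220; q_3 = 190; p_4 = 180; q_4 = 100; s_4 = 270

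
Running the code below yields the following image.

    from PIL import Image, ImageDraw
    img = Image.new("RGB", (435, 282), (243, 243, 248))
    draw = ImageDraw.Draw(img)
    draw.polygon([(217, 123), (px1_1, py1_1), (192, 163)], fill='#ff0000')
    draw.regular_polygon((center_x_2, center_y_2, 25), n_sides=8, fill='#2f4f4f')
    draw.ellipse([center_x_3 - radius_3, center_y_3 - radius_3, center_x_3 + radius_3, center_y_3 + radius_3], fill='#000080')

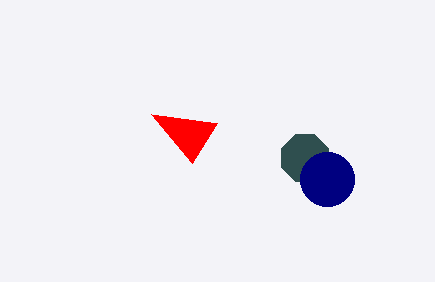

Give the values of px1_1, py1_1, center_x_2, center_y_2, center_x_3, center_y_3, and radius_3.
px1_1 = 151; py1_1 = 114; center_x_2 = 305; center_y_2 = 158; center_x_3 = 327; center_y_3 = 179; radius_3 = 27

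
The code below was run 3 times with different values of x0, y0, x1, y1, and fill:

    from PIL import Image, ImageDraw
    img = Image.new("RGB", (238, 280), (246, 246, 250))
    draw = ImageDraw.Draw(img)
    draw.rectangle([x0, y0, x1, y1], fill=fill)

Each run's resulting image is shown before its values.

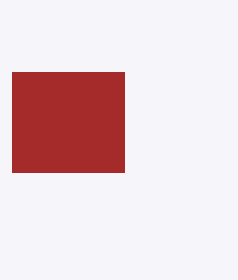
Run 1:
x0 = 12
y0 = 72
x1 = 124
y1 = 172
fill = 'brown'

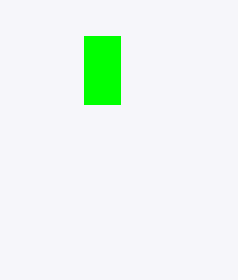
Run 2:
x0 = 84
y0 = 36
x1 = 120
y1 = 104
fill = 'lime'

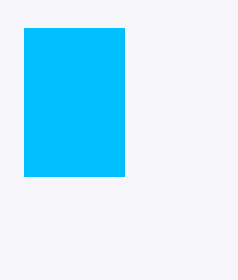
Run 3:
x0 = 24, y0 = 28, x1 = 124, y1 = 176, fill = 'deepskyblue'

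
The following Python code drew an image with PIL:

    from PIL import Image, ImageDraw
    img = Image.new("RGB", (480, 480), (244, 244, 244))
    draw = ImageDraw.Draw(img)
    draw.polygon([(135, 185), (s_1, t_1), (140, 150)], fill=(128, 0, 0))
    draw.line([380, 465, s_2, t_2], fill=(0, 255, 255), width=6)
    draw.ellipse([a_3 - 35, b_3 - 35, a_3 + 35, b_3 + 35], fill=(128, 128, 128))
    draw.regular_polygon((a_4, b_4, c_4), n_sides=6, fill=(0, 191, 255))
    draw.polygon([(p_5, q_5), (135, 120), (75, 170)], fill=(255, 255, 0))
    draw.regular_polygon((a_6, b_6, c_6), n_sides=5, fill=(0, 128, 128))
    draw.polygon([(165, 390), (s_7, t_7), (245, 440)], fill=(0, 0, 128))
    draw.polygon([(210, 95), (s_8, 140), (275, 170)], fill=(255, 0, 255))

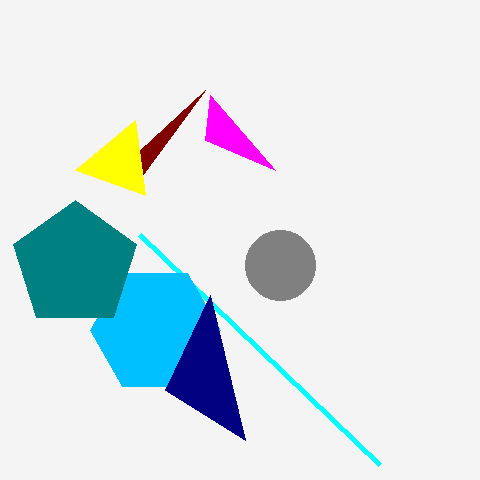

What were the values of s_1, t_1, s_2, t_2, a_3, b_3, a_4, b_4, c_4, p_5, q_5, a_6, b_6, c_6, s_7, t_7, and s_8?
s_1 = 205; t_1 = 90; s_2 = 140; t_2 = 235; a_3 = 280; b_3 = 265; a_4 = 155; b_4 = 330; c_4 = 65; p_5 = 145; q_5 = 195; a_6 = 75; b_6 = 265; c_6 = 65; s_7 = 210; t_7 = 295; s_8 = 205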